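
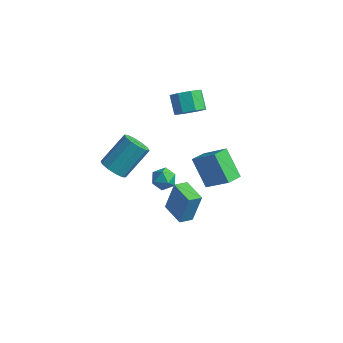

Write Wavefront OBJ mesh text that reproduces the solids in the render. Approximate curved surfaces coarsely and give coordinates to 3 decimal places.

v -2.241 3.678 2.525
v -1.541 3.965 2.913
v -2.199 4.529 3.683
v -2.899 4.242 3.295
v -1.747 4.365 2.443
v -2.406 4.929 3.214
v -2.243 4.363 2.022
v -2.901 4.927 2.792
v -2.737 3.959 1.895
v -3.395 4.524 2.665
v -2.941 3.391 2.137
v -3.599 3.955 2.907
v -2.734 2.991 2.606
v -3.393 3.555 3.377
v -2.239 2.993 3.028
v -2.897 3.557 3.798
v -1.745 3.396 3.155
v -2.403 3.961 3.925
v -1.789 1.481 -0.698
v -1.476 1.199 -0.133
v -2.384 0.521 -0.847
v -2.071 0.239 -0.282
v -2.528 0.768 -0.203
v -2.161 1.362 -0.111
v -1.699 0.358 -0.869
v -1.332 0.952 -0.777
v -1.42 0.505 -0.239
v -1.932 0.759 0.172
v -1.928 0.961 -1.152
v -2.44 1.215 -0.741
v -1.329 2.467 0.116
v -0.02 2.499 1.246
v -1.192 3.347 -0.067
v 0.117 3.38 1.063
v -0.197 2.02 -1.183
v 1.112 2.053 -0.053
v -0.06 2.901 -1.366
v 1.249 2.933 -0.236
v -1.821 0.805 -2.743
v -1.552 1.227 -1.087
v -1.519 1.51 -2.971
v -1.249 1.931 -1.315
v -0.571 0.249 -2.805
v -0.301 0.67 -1.149
v -0.268 0.953 -3.033
v 0.001 1.375 -1.377
v -2.342 -2.747 3.199
v -1.867 -3.218 3.515
v -1.402 -1.904 4.776
v -1.878 -1.433 4.461
v -1.642 -2.987 3.191
v -1.178 -1.672 4.452
v -1.685 -2.664 2.87
v -1.22 -1.349 4.131
v -1.979 -2.373 2.675
v -1.514 -1.058 3.936
v -2.411 -2.225 2.68
v -1.947 -0.91 3.941
v -2.818 -2.276 2.884
v -2.353 -0.962 4.145
v -3.042 -2.508 3.208
v -2.578 -1.193 4.469
v -3 -2.831 3.529
v -2.535 -1.516 4.79
v -2.706 -3.122 3.724
v -2.241 -1.807 4.985
v -2.273 -3.27 3.719
v -1.809 -1.955 4.98
f 2 1 5
f 2 5 3
f 3 5 6
f 3 6 4
f 5 1 7
f 5 7 6
f 6 7 8
f 6 8 4
f 7 1 9
f 7 9 8
f 8 9 10
f 8 10 4
f 9 1 11
f 9 11 10
f 10 11 12
f 10 12 4
f 11 1 13
f 11 13 12
f 12 13 14
f 12 14 4
f 13 1 15
f 13 15 14
f 14 15 16
f 14 16 4
f 15 1 17
f 15 17 16
f 16 17 18
f 16 18 4
f 17 1 2
f 17 2 18
f 18 2 3
f 18 3 4
f 19 30 24
f 19 24 20
f 19 20 26
f 19 26 29
f 19 29 30
f 20 24 28
f 24 30 23
f 30 29 21
f 29 26 25
f 26 20 27
f 22 28 23
f 22 23 21
f 22 21 25
f 22 25 27
f 22 27 28
f 23 28 24
f 21 23 30
f 25 21 29
f 27 25 26
f 28 27 20
f 32 34 31
f 35 32 31
f 31 34 33
f 33 35 31
f 32 38 34
f 36 32 35
f 36 38 32
f 34 38 33
f 37 35 33
f 33 38 37
f 37 36 35
f 38 36 37
f 40 42 39
f 43 40 39
f 39 42 41
f 41 43 39
f 40 46 42
f 44 40 43
f 44 46 40
f 42 46 41
f 45 43 41
f 41 46 45
f 45 44 43
f 46 44 45
f 48 47 51
f 48 51 49
f 49 51 52
f 49 52 50
f 51 47 53
f 51 53 52
f 52 53 54
f 52 54 50
f 53 47 55
f 53 55 54
f 54 55 56
f 54 56 50
f 55 47 57
f 55 57 56
f 56 57 58
f 56 58 50
f 57 47 59
f 57 59 58
f 58 59 60
f 58 60 50
f 59 47 61
f 59 61 60
f 60 61 62
f 60 62 50
f 61 47 63
f 61 63 62
f 62 63 64
f 62 64 50
f 63 47 65
f 63 65 64
f 64 65 66
f 64 66 50
f 65 47 67
f 65 67 66
f 66 67 68
f 66 68 50
f 67 47 48
f 67 48 68
f 68 48 49
f 68 49 50



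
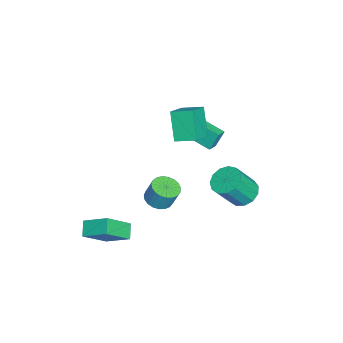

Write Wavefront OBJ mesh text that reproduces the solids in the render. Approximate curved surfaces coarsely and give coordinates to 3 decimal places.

v 0.034 3.972 -1.988
v 0.869 3.668 -2.528
v 1.641 2.704 -0.792
v 0.806 3.008 -0.252
v 1.003 4.19 -2.297
v 1.774 3.226 -0.562
v 0.829 4.643 -1.969
v 1.6 3.679 -0.233
v 0.402 4.882 -1.646
v 1.174 3.919 0.09
v -0.141 4.833 -1.432
v 0.631 3.869 0.304
v -0.629 4.51 -1.394
v 0.143 3.547 0.341
v -0.906 4.017 -1.545
v -0.134 3.053 0.191
v -0.885 3.509 -1.837
v -0.113 2.545 -0.101
v -0.572 3.148 -2.176
v 0.2 2.184 -0.44
v -0.066 3.048 -2.456
v 0.705 2.085 -0.72
v 0.471 3.242 -2.587
v 1.242 2.279 -0.851
v 2.185 -3.742 -4.319
v 2.603 -2.25 -3.464
v 3.061 -3.631 -4.941
v 3.478 -2.138 -4.086
v 3.342 -4.882 -2.894
v 3.759 -3.389 -2.039
v 4.217 -4.77 -3.516
v 4.635 -3.278 -2.661
v -0.814 -1.191 -4.094
v -0.097 -0.69 -4.38
v 0.09 -0.188 -3.032
v -0.626 -0.689 -2.746
v -0.388 -0.447 -4.429
v -0.201 0.054 -3.082
v -0.753 -0.333 -4.421
v -0.566 0.168 -3.074
v -1.129 -0.367 -4.356
v -0.942 0.134 -3.009
v -1.45 -0.544 -4.246
v -1.263 -0.042 -2.898
v -1.661 -0.832 -4.109
v -1.474 -0.331 -2.762
v -1.725 -1.183 -3.97
v -1.538 -0.681 -2.623
v -1.632 -1.534 -3.852
v -1.445 -1.033 -2.505
v -1.397 -1.827 -3.776
v -1.21 -1.326 -2.428
v -1.062 -2.009 -3.755
v -0.875 -1.508 -2.407
v -0.683 -2.05 -3.792
v -0.496 -1.549 -2.445
v -0.327 -1.942 -3.882
v -0.14 -1.441 -2.534
v -0.055 -1.705 -4.008
v 0.132 -1.203 -2.66
v 0.085 -1.378 -4.149
v 0.273 -0.877 -2.801
v 0.071 -1.019 -4.281
v 0.258 -0.518 -2.933
v -4.35 0.232 -0.63
v -4.627 0.724 0.552
v -3.609 1.82 -1.119
v -3.885 2.313 0.064
v -3.595 -0.033 -0.344
v -3.871 0.46 0.839
v -2.853 1.556 -0.832
v -3.13 2.048 0.35
v -1.163 0.373 1.625
v -2.239 -0.031 3.359
v -0.998 1.701 2.036
v -2.075 1.297 3.77
v 0.295 -0.057 2.43
v -0.782 -0.461 4.164
v 0.459 1.271 2.841
v -0.617 0.867 4.575
f 2 1 5
f 2 5 3
f 3 5 6
f 3 6 4
f 5 1 7
f 5 7 6
f 6 7 8
f 6 8 4
f 7 1 9
f 7 9 8
f 8 9 10
f 8 10 4
f 9 1 11
f 9 11 10
f 10 11 12
f 10 12 4
f 11 1 13
f 11 13 12
f 12 13 14
f 12 14 4
f 13 1 15
f 13 15 14
f 14 15 16
f 14 16 4
f 15 1 17
f 15 17 16
f 16 17 18
f 16 18 4
f 17 1 19
f 17 19 18
f 18 19 20
f 18 20 4
f 19 1 21
f 19 21 20
f 20 21 22
f 20 22 4
f 21 1 23
f 21 23 22
f 22 23 24
f 22 24 4
f 23 1 2
f 23 2 24
f 24 2 3
f 24 3 4
f 26 28 25
f 29 26 25
f 25 28 27
f 27 29 25
f 26 32 28
f 30 26 29
f 30 32 26
f 28 32 27
f 31 29 27
f 27 32 31
f 31 30 29
f 32 30 31
f 34 33 37
f 34 37 35
f 35 37 38
f 35 38 36
f 37 33 39
f 37 39 38
f 38 39 40
f 38 40 36
f 39 33 41
f 39 41 40
f 40 41 42
f 40 42 36
f 41 33 43
f 41 43 42
f 42 43 44
f 42 44 36
f 43 33 45
f 43 45 44
f 44 45 46
f 44 46 36
f 45 33 47
f 45 47 46
f 46 47 48
f 46 48 36
f 47 33 49
f 47 49 48
f 48 49 50
f 48 50 36
f 49 33 51
f 49 51 50
f 50 51 52
f 50 52 36
f 51 33 53
f 51 53 52
f 52 53 54
f 52 54 36
f 53 33 55
f 53 55 54
f 54 55 56
f 54 56 36
f 55 33 57
f 55 57 56
f 56 57 58
f 56 58 36
f 57 33 59
f 57 59 58
f 58 59 60
f 58 60 36
f 59 33 61
f 59 61 60
f 60 61 62
f 60 62 36
f 61 33 63
f 61 63 62
f 62 63 64
f 62 64 36
f 63 33 34
f 63 34 64
f 64 34 35
f 64 35 36
f 66 68 65
f 69 66 65
f 65 68 67
f 67 69 65
f 66 72 68
f 70 66 69
f 70 72 66
f 68 72 67
f 71 69 67
f 67 72 71
f 71 70 69
f 72 70 71
f 74 76 73
f 77 74 73
f 73 76 75
f 75 77 73
f 74 80 76
f 78 74 77
f 78 80 74
f 76 80 75
f 79 77 75
f 75 80 79
f 79 78 77
f 80 78 79



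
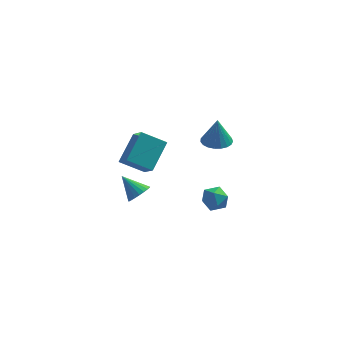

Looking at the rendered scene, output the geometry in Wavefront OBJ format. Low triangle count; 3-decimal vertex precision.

v -0.242 0.055 1.803
v 0.151 -0.796 2.63
v 0.318 1.202 2.717
v 0.712 0.35 3.544
v 0.848 -0.01 1.216
v 1.242 -0.862 2.043
v 1.409 1.136 2.13
v 1.802 0.285 2.957
v 3.753 -1.823 1.558
v 4.358 -2.06 1.513
v 3.382 -2.8 1.707
v 3.987 -3.037 1.662
v 3.817 -2.675 2.177
v 4.046 -2.072 2.085
v 3.694 -2.788 1.135
v 3.923 -2.185 1.043
v 4.322 -2.656 1.251
v 4.398 -2.587 1.895
v 3.342 -2.273 1.325
v 3.418 -2.204 1.969
v 0.579 0.604 -0.816
v 0.806 0.274 -0.368
v -0.199 1.116 -0.044
v 0.949 0.479 -0.359
v 1.028 0.704 -0.43
v 1.029 0.913 -0.567
v 0.953 1.068 -0.747
v 0.812 1.143 -0.939
v 0.631 1.124 -1.109
v 0.441 1.016 -1.229
v 0.275 0.836 -1.277
v 0.162 0.616 -1.246
v 0.12 0.394 -1.14
v 0.158 0.208 -0.978
v 0.269 0.091 -0.788
v 0.434 0.062 -0.602
v 0.624 0.127 -0.454
v 3.857 3.397 0.616
v 4.577 3.381 0.603
v 3.883 3.463 1.964
v 4.521 3.675 0.59
v 4.35 3.92 0.581
v 4.095 4.076 0.578
v 3.798 4.114 0.582
v 3.511 4.028 0.592
v 3.284 3.833 0.606
v 3.156 3.563 0.621
v 3.15 3.264 0.636
v 3.266 2.988 0.647
v 3.483 2.783 0.653
v 3.766 2.684 0.652
v 4.064 2.708 0.645
v 4.327 2.852 0.633
v 4.508 3.09 0.618
f 2 4 1
f 5 2 1
f 1 4 3
f 3 5 1
f 2 8 4
f 6 2 5
f 6 8 2
f 4 8 3
f 7 5 3
f 3 8 7
f 7 6 5
f 8 6 7
f 9 20 14
f 9 14 10
f 9 10 16
f 9 16 19
f 9 19 20
f 10 14 18
f 14 20 13
f 20 19 11
f 19 16 15
f 16 10 17
f 12 18 13
f 12 13 11
f 12 11 15
f 12 15 17
f 12 17 18
f 13 18 14
f 11 13 20
f 15 11 19
f 17 15 16
f 18 17 10
f 22 21 24
f 22 24 23
f 24 21 25
f 24 25 23
f 25 21 26
f 25 26 23
f 26 21 27
f 26 27 23
f 27 21 28
f 27 28 23
f 28 21 29
f 28 29 23
f 29 21 30
f 29 30 23
f 30 21 31
f 30 31 23
f 31 21 32
f 31 32 23
f 32 21 33
f 32 33 23
f 33 21 34
f 33 34 23
f 34 21 35
f 34 35 23
f 35 21 36
f 35 36 23
f 36 21 37
f 36 37 23
f 37 21 22
f 37 22 23
f 39 38 41
f 39 41 40
f 41 38 42
f 41 42 40
f 42 38 43
f 42 43 40
f 43 38 44
f 43 44 40
f 44 38 45
f 44 45 40
f 45 38 46
f 45 46 40
f 46 38 47
f 46 47 40
f 47 38 48
f 47 48 40
f 48 38 49
f 48 49 40
f 49 38 50
f 49 50 40
f 50 38 51
f 50 51 40
f 51 38 52
f 51 52 40
f 52 38 53
f 52 53 40
f 53 38 54
f 53 54 40
f 54 38 39
f 54 39 40



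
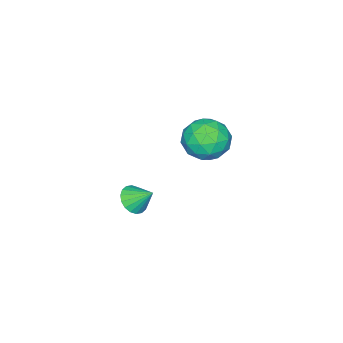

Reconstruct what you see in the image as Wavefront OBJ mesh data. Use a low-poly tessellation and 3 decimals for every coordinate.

v -2.836 3.031 3.15
v -1.993 3.385 2.46
v -2.607 1.295 2.54
v -1.764 1.649 1.85
v -1.611 1.648 2.985
v -1.753 2.721 3.363
v -2.847 1.959 1.637
v -2.989 3.032 2.015
v -2 2.723 1.525
v -1.236 2.531 2.358
v -3.364 2.149 2.642
v -2.6 1.957 3.475
v -2.435 3.36 2.859
v -2.165 1.32 2.141
v -2.075 1.319 2.809
v -1.58 1.527 2.403
v -2.294 2.97 3.389
v -1.799 3.179 2.983
v -1.574 2.158 3.292
v -2.801 1.501 2.017
v -2.306 1.71 1.611
v -3.02 3.153 2.597
v -2.525 3.361 2.191
v -3.026 2.522 1.708
v -1.943 3.179 1.903
v -1.808 2.159 1.544
v -2.445 2.341 1.42
v -2.528 2.971 1.641
v -1.495 3.067 2.393
v -1.359 2.046 2.034
v -1.27 2.046 2.702
v -1.354 2.676 2.923
v -1.498 2.677 1.843
v -3.241 2.634 2.966
v -3.105 1.613 2.607
v -3.246 2.004 2.077
v -3.33 2.634 2.298
v -2.792 2.521 3.456
v -2.657 1.501 3.097
v -2.072 1.709 3.359
v -2.155 2.339 3.58
v -3.102 2.003 3.157
v -1.946 -1.222 -3.04
v -1.226 -1.379 -2.755
v -2.074 -0.278 -2.2
v -1.161 -1.144 -3.008
v -1.25 -0.924 -3.268
v -1.478 -0.764 -3.482
v -1.798 -0.694 -3.61
v -2.147 -0.729 -3.624
v -2.457 -0.861 -3.523
v -2.666 -1.064 -3.326
v -2.732 -1.299 -3.073
v -2.642 -1.519 -2.813
v -2.414 -1.679 -2.599
v -2.094 -1.749 -2.471
v -1.745 -1.715 -2.457
v -1.435 -1.582 -2.558
f 1 38 17
f 38 12 41
f 17 41 6
f 38 41 17
f 1 17 13
f 17 6 18
f 13 18 2
f 17 18 13
f 1 13 22
f 13 2 23
f 22 23 8
f 13 23 22
f 1 22 34
f 22 8 37
f 34 37 11
f 22 37 34
f 1 34 38
f 34 11 42
f 38 42 12
f 34 42 38
f 2 18 29
f 18 6 32
f 29 32 10
f 18 32 29
f 6 41 19
f 41 12 40
f 19 40 5
f 41 40 19
f 12 42 39
f 42 11 35
f 39 35 3
f 42 35 39
f 11 37 36
f 37 8 24
f 36 24 7
f 37 24 36
f 8 23 28
f 23 2 25
f 28 25 9
f 23 25 28
f 4 30 16
f 30 10 31
f 16 31 5
f 30 31 16
f 4 16 14
f 16 5 15
f 14 15 3
f 16 15 14
f 4 14 21
f 14 3 20
f 21 20 7
f 14 20 21
f 4 21 26
f 21 7 27
f 26 27 9
f 21 27 26
f 4 26 30
f 26 9 33
f 30 33 10
f 26 33 30
f 5 31 19
f 31 10 32
f 19 32 6
f 31 32 19
f 3 15 39
f 15 5 40
f 39 40 12
f 15 40 39
f 7 20 36
f 20 3 35
f 36 35 11
f 20 35 36
f 9 27 28
f 27 7 24
f 28 24 8
f 27 24 28
f 10 33 29
f 33 9 25
f 29 25 2
f 33 25 29
f 44 43 46
f 44 46 45
f 46 43 47
f 46 47 45
f 47 43 48
f 47 48 45
f 48 43 49
f 48 49 45
f 49 43 50
f 49 50 45
f 50 43 51
f 50 51 45
f 51 43 52
f 51 52 45
f 52 43 53
f 52 53 45
f 53 43 54
f 53 54 45
f 54 43 55
f 54 55 45
f 55 43 56
f 55 56 45
f 56 43 57
f 56 57 45
f 57 43 58
f 57 58 45
f 58 43 44
f 58 44 45



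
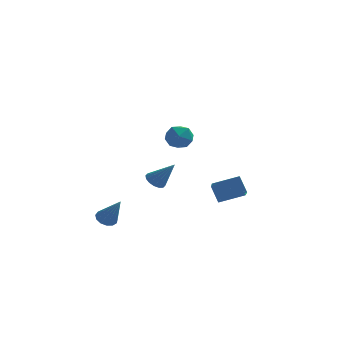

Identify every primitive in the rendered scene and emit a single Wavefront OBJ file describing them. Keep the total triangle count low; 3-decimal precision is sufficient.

v -2.599 3.837 -2.434
v -2.109 3.926 -2.804
v -1.581 3.503 -1.166
v -2.172 4.215 -2.677
v -2.349 4.402 -2.486
v -2.593 4.437 -2.281
v -2.839 4.312 -2.117
v -3.02 4.059 -2.038
v -3.089 3.747 -2.065
v -3.026 3.459 -2.191
v -2.848 3.272 -2.383
v -2.604 3.236 -2.588
v -2.359 3.361 -2.752
v -2.177 3.614 -2.831
v -1.586 -0.3 2.264
v -0.977 0.037 1.849
v -0.863 -1.377 2.451
v -0.254 -1.04 2.036
v -0.46 -0.748 2.763
v -0.907 -0.082 2.647
v -0.933 -1.258 1.653
v -1.38 -0.592 1.537
v -0.574 -0.555 1.472
v -0.281 -0.24 2.158
v -1.559 -1.1 2.142
v -1.266 -0.785 2.828
v 0.94 0.271 -2.286
v 0.541 0.67 -1.364
v 0.737 2.23 -3.221
v 0.338 2.628 -2.3
v 2.262 0.612 -1.86
v 1.863 1.01 -0.939
v 2.059 2.57 -2.796
v 1.66 2.969 -1.874
v -4.114 -3.005 -2.428
v -3.781 -2.545 -2.384
v -3.346 -3.695 -1.052
v -4.042 -2.485 -2.207
v -4.326 -2.589 -2.101
v -4.543 -2.826 -2.098
v -4.624 -3.12 -2.2
v -4.543 -3.377 -2.374
v -4.326 -3.516 -2.565
v -4.042 -3.494 -2.713
v -3.781 -3.316 -2.77
v -3.625 -3.039 -2.718
v -3.625 -2.752 -2.574
f 2 1 4
f 2 4 3
f 4 1 5
f 4 5 3
f 5 1 6
f 5 6 3
f 6 1 7
f 6 7 3
f 7 1 8
f 7 8 3
f 8 1 9
f 8 9 3
f 9 1 10
f 9 10 3
f 10 1 11
f 10 11 3
f 11 1 12
f 11 12 3
f 12 1 13
f 12 13 3
f 13 1 14
f 13 14 3
f 14 1 2
f 14 2 3
f 15 26 20
f 15 20 16
f 15 16 22
f 15 22 25
f 15 25 26
f 16 20 24
f 20 26 19
f 26 25 17
f 25 22 21
f 22 16 23
f 18 24 19
f 18 19 17
f 18 17 21
f 18 21 23
f 18 23 24
f 19 24 20
f 17 19 26
f 21 17 25
f 23 21 22
f 24 23 16
f 28 30 27
f 31 28 27
f 27 30 29
f 29 31 27
f 28 34 30
f 32 28 31
f 32 34 28
f 30 34 29
f 33 31 29
f 29 34 33
f 33 32 31
f 34 32 33
f 36 35 38
f 36 38 37
f 38 35 39
f 38 39 37
f 39 35 40
f 39 40 37
f 40 35 41
f 40 41 37
f 41 35 42
f 41 42 37
f 42 35 43
f 42 43 37
f 43 35 44
f 43 44 37
f 44 35 45
f 44 45 37
f 45 35 46
f 45 46 37
f 46 35 47
f 46 47 37
f 47 35 36
f 47 36 37



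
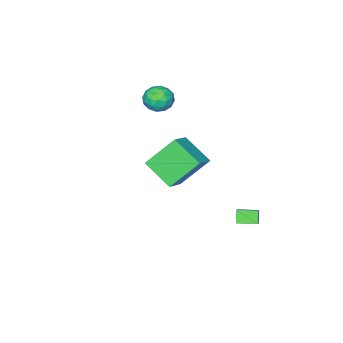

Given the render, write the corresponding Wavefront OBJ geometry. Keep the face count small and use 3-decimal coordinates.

v 1.234 2.006 1.17
v 1.37 0.376 2.117
v -0.028 2.801 2.719
v 0.108 1.172 3.666
v 2.452 2.528 1.894
v 2.588 0.899 2.841
v 1.19 3.324 3.443
v 1.326 1.694 4.39
v -3.648 2.762 -4.198
v -4.014 2.416 -3.538
v -2.932 3.38 -3.476
v -3.297 3.033 -2.816
v -2.903 1.927 -4.224
v -3.268 1.58 -3.564
v -2.186 2.544 -3.502
v -2.552 2.198 -2.842
v -2.535 -2.733 2.634
v -2.094 -2.552 3.389
v -2.326 -4.148 2.851
v -1.885 -3.967 3.606
v -2.765 -3.822 3.557
v -2.895 -2.948 3.423
v -1.525 -3.752 2.817
v -1.655 -2.878 2.683
v -1.47 -3.182 3.503
v -2.236 -3.225 3.96
v -2.184 -3.475 2.28
v -2.95 -3.518 2.737
v -2.333 -2.519 2.992
v -2.087 -4.181 3.248
v -2.604 -4.096 3.219
v -2.345 -3.99 3.663
v -2.804 -2.751 3.012
v -2.545 -2.645 3.457
v -2.939 -3.391 3.555
v -1.875 -4.055 2.783
v -1.616 -3.949 3.228
v -2.075 -2.71 2.577
v -1.816 -2.604 3.021
v -1.481 -3.309 2.685
v -1.707 -2.782 3.503
v -1.584 -3.613 3.631
v -1.372 -3.487 3.167
v -1.449 -2.974 3.088
v -2.157 -2.808 3.772
v -2.034 -3.639 3.9
v -2.552 -3.554 3.871
v -2.628 -3.04 3.792
v -1.791 -3.178 3.839
v -2.386 -3.061 2.34
v -2.263 -3.892 2.468
v -1.792 -3.66 2.448
v -1.868 -3.146 2.369
v -2.836 -3.087 2.609
v -2.713 -3.918 2.737
v -2.971 -3.726 3.152
v -3.048 -3.213 3.073
v -2.629 -3.522 2.401
f 2 4 1
f 5 2 1
f 1 4 3
f 3 5 1
f 2 8 4
f 6 2 5
f 6 8 2
f 4 8 3
f 7 5 3
f 3 8 7
f 7 6 5
f 8 6 7
f 10 12 9
f 13 10 9
f 9 12 11
f 11 13 9
f 10 16 12
f 14 10 13
f 14 16 10
f 12 16 11
f 15 13 11
f 11 16 15
f 15 14 13
f 16 14 15
f 17 54 33
f 54 28 57
f 33 57 22
f 54 57 33
f 17 33 29
f 33 22 34
f 29 34 18
f 33 34 29
f 17 29 38
f 29 18 39
f 38 39 24
f 29 39 38
f 17 38 50
f 38 24 53
f 50 53 27
f 38 53 50
f 17 50 54
f 50 27 58
f 54 58 28
f 50 58 54
f 18 34 45
f 34 22 48
f 45 48 26
f 34 48 45
f 22 57 35
f 57 28 56
f 35 56 21
f 57 56 35
f 28 58 55
f 58 27 51
f 55 51 19
f 58 51 55
f 27 53 52
f 53 24 40
f 52 40 23
f 53 40 52
f 24 39 44
f 39 18 41
f 44 41 25
f 39 41 44
f 20 46 32
f 46 26 47
f 32 47 21
f 46 47 32
f 20 32 30
f 32 21 31
f 30 31 19
f 32 31 30
f 20 30 37
f 30 19 36
f 37 36 23
f 30 36 37
f 20 37 42
f 37 23 43
f 42 43 25
f 37 43 42
f 20 42 46
f 42 25 49
f 46 49 26
f 42 49 46
f 21 47 35
f 47 26 48
f 35 48 22
f 47 48 35
f 19 31 55
f 31 21 56
f 55 56 28
f 31 56 55
f 23 36 52
f 36 19 51
f 52 51 27
f 36 51 52
f 25 43 44
f 43 23 40
f 44 40 24
f 43 40 44
f 26 49 45
f 49 25 41
f 45 41 18
f 49 41 45



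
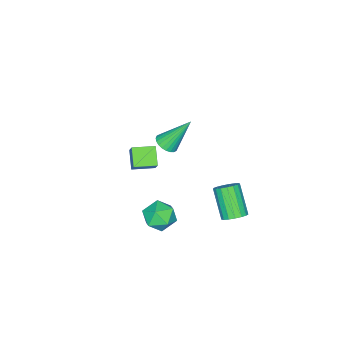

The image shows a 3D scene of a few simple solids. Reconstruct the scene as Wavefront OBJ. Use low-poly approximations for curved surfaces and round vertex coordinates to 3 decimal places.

v -1.755 4.398 -2.191
v -1.221 3.95 -2.253
v -1.912 2.933 -0.83
v -2.445 3.382 -0.769
v -1.109 4.178 -2.035
v -1.799 3.162 -0.612
v -1.145 4.457 -1.853
v -1.835 3.441 -0.43
v -1.32 4.723 -1.749
v -2.011 3.706 -0.326
v -1.595 4.914 -1.746
v -2.286 3.897 -0.323
v -1.907 4.987 -1.845
v -2.598 3.97 -0.422
v -2.184 4.925 -2.023
v -2.874 3.909 -0.6
v -2.362 4.743 -2.24
v -3.053 3.726 -0.817
v -2.401 4.481 -2.446
v -3.092 3.465 -1.023
v -2.293 4.201 -2.593
v -2.983 3.184 -1.171
v -2.06 3.966 -2.649
v -2.751 2.949 -1.226
v -1.758 3.83 -2.599
v -2.449 2.813 -1.177
v -1.455 3.824 -2.457
v -2.146 2.807 -1.034
v 0.196 1.256 -3.737
v 0.768 0.832 -3.036
v -1.128 0.848 -2.904
v -0.556 0.424 -2.203
v -0.556 1.416 -2.315
v 0.262 1.669 -2.829
v -0.622 0.011 -3.111
v 0.196 0.264 -3.625
v 0.262 0.063 -2.649
v 0.303 0.931 -2.157
v -0.663 0.749 -3.783
v -0.622 1.617 -3.291
v -1.633 0.231 1.646
v -1.157 -0.064 2.014
v -2.387 1.189 3.394
v -1.037 0.158 1.944
v -1.009 0.391 1.828
v -1.075 0.599 1.686
v -1.226 0.752 1.537
v -1.439 0.825 1.405
v -1.682 0.808 1.309
v -1.918 0.703 1.265
v -2.11 0.527 1.279
v -2.229 0.305 1.349
v -2.258 0.072 1.464
v -2.192 -0.137 1.607
v -2.041 -0.289 1.756
v -1.827 -0.363 1.888
v -1.585 -0.346 1.984
v -1.349 -0.241 2.028
v -4.343 -2.662 -2.633
v -3.921 -2.176 -1.791
v -3.622 -1.999 -3.378
v -3.2 -1.513 -2.536
v -3.44 -3.567 -2.564
v -3.018 -3.081 -1.722
v -2.719 -2.904 -3.309
v -2.297 -2.418 -2.467
f 2 1 5
f 2 5 3
f 3 5 6
f 3 6 4
f 5 1 7
f 5 7 6
f 6 7 8
f 6 8 4
f 7 1 9
f 7 9 8
f 8 9 10
f 8 10 4
f 9 1 11
f 9 11 10
f 10 11 12
f 10 12 4
f 11 1 13
f 11 13 12
f 12 13 14
f 12 14 4
f 13 1 15
f 13 15 14
f 14 15 16
f 14 16 4
f 15 1 17
f 15 17 16
f 16 17 18
f 16 18 4
f 17 1 19
f 17 19 18
f 18 19 20
f 18 20 4
f 19 1 21
f 19 21 20
f 20 21 22
f 20 22 4
f 21 1 23
f 21 23 22
f 22 23 24
f 22 24 4
f 23 1 25
f 23 25 24
f 24 25 26
f 24 26 4
f 25 1 27
f 25 27 26
f 26 27 28
f 26 28 4
f 27 1 2
f 27 2 28
f 28 2 3
f 28 3 4
f 29 40 34
f 29 34 30
f 29 30 36
f 29 36 39
f 29 39 40
f 30 34 38
f 34 40 33
f 40 39 31
f 39 36 35
f 36 30 37
f 32 38 33
f 32 33 31
f 32 31 35
f 32 35 37
f 32 37 38
f 33 38 34
f 31 33 40
f 35 31 39
f 37 35 36
f 38 37 30
f 42 41 44
f 42 44 43
f 44 41 45
f 44 45 43
f 45 41 46
f 45 46 43
f 46 41 47
f 46 47 43
f 47 41 48
f 47 48 43
f 48 41 49
f 48 49 43
f 49 41 50
f 49 50 43
f 50 41 51
f 50 51 43
f 51 41 52
f 51 52 43
f 52 41 53
f 52 53 43
f 53 41 54
f 53 54 43
f 54 41 55
f 54 55 43
f 55 41 56
f 55 56 43
f 56 41 57
f 56 57 43
f 57 41 58
f 57 58 43
f 58 41 42
f 58 42 43
f 60 62 59
f 63 60 59
f 59 62 61
f 61 63 59
f 60 66 62
f 64 60 63
f 64 66 60
f 62 66 61
f 65 63 61
f 61 66 65
f 65 64 63
f 66 64 65



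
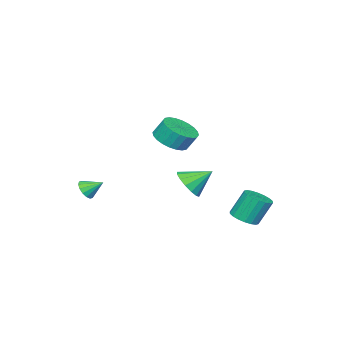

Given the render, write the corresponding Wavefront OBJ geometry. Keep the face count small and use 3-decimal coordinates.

v -2.446 3.74 -2.684
v -1.787 4.225 -2.627
v -2.295 4.744 -1.179
v -2.954 4.26 -1.236
v -2.032 4.44 -2.79
v -2.54 4.96 -1.342
v -2.359 4.517 -2.932
v -2.867 5.036 -1.484
v -2.704 4.44 -3.025
v -3.212 4.959 -1.577
v -2.997 4.224 -3.051
v -3.505 4.744 -1.603
v -3.181 3.913 -3.004
v -3.689 4.432 -1.556
v -3.22 3.567 -2.893
v -3.728 4.086 -1.445
v -3.105 3.256 -2.741
v -3.613 3.775 -1.293
v -2.86 3.04 -2.578
v -3.368 3.56 -1.13
v -2.533 2.964 -2.436
v -3.041 3.483 -0.988
v -2.188 3.041 -2.343
v -2.696 3.56 -0.895
v -1.895 3.256 -2.317
v -2.403 3.776 -0.869
v -1.711 3.568 -2.364
v -2.219 4.087 -0.916
v -1.672 3.914 -2.475
v -2.18 4.433 -1.027
v 0.777 2.615 0.422
v 1.432 3.291 0.295
v 0.003 3.525 1.278
v 1.108 3.357 -0.069
v 0.696 3.225 -0.301
v 0.305 2.929 -0.34
v 0.04 2.549 -0.174
v -0.027 2.186 0.151
v 0.122 1.939 0.549
v 0.446 1.872 0.913
v 0.858 2.004 1.145
v 1.249 2.3 1.184
v 1.514 2.68 1.019
v 1.581 3.043 0.693
v 0.756 1.518 3.181
v 1.574 1.099 3.601
v 1.381 1.603 4.479
v 0.564 2.022 4.059
v 1.727 1.427 3.447
v 1.534 1.931 4.324
v 1.732 1.77 3.251
v 1.539 2.273 4.129
v 1.589 2.074 3.045
v 1.396 2.577 3.923
v 1.319 2.293 2.86
v 1.126 2.797 3.738
v 0.963 2.395 2.724
v 0.771 2.898 3.601
v 0.576 2.363 2.657
v 0.384 2.866 3.535
v 0.217 2.202 2.67
v 0.024 2.706 3.548
v -0.061 1.937 2.761
v -0.254 2.441 3.639
v -0.214 1.609 2.916
v -0.407 2.113 3.793
v -0.219 1.267 3.111
v -0.412 1.77 3.989
v -0.076 0.963 3.317
v -0.269 1.466 4.195
v 0.194 0.743 3.502
v 0.001 1.247 4.38
v 0.549 0.642 3.639
v 0.357 1.145 4.516
v 0.936 0.674 3.705
v 0.744 1.177 4.583
v 1.296 0.834 3.692
v 1.103 1.338 4.57
v 1.914 -2.96 -0.933
v 2.487 -2.887 -0.657
v 1.526 -2.14 -0.347
v 2.495 -2.691 -0.924
v 2.348 -2.568 -1.194
v 2.084 -2.549 -1.394
v 1.775 -2.641 -1.471
v 1.503 -2.818 -1.403
v 1.342 -3.033 -1.21
v 1.333 -3.228 -0.943
v 1.481 -3.352 -0.673
v 1.744 -3.37 -0.473
v 2.053 -3.279 -0.396
v 2.325 -3.102 -0.464
f 2 1 5
f 2 5 3
f 3 5 6
f 3 6 4
f 5 1 7
f 5 7 6
f 6 7 8
f 6 8 4
f 7 1 9
f 7 9 8
f 8 9 10
f 8 10 4
f 9 1 11
f 9 11 10
f 10 11 12
f 10 12 4
f 11 1 13
f 11 13 12
f 12 13 14
f 12 14 4
f 13 1 15
f 13 15 14
f 14 15 16
f 14 16 4
f 15 1 17
f 15 17 16
f 16 17 18
f 16 18 4
f 17 1 19
f 17 19 18
f 18 19 20
f 18 20 4
f 19 1 21
f 19 21 20
f 20 21 22
f 20 22 4
f 21 1 23
f 21 23 22
f 22 23 24
f 22 24 4
f 23 1 25
f 23 25 24
f 24 25 26
f 24 26 4
f 25 1 27
f 25 27 26
f 26 27 28
f 26 28 4
f 27 1 29
f 27 29 28
f 28 29 30
f 28 30 4
f 29 1 2
f 29 2 30
f 30 2 3
f 30 3 4
f 32 31 34
f 32 34 33
f 34 31 35
f 34 35 33
f 35 31 36
f 35 36 33
f 36 31 37
f 36 37 33
f 37 31 38
f 37 38 33
f 38 31 39
f 38 39 33
f 39 31 40
f 39 40 33
f 40 31 41
f 40 41 33
f 41 31 42
f 41 42 33
f 42 31 43
f 42 43 33
f 43 31 44
f 43 44 33
f 44 31 32
f 44 32 33
f 46 45 49
f 46 49 47
f 47 49 50
f 47 50 48
f 49 45 51
f 49 51 50
f 50 51 52
f 50 52 48
f 51 45 53
f 51 53 52
f 52 53 54
f 52 54 48
f 53 45 55
f 53 55 54
f 54 55 56
f 54 56 48
f 55 45 57
f 55 57 56
f 56 57 58
f 56 58 48
f 57 45 59
f 57 59 58
f 58 59 60
f 58 60 48
f 59 45 61
f 59 61 60
f 60 61 62
f 60 62 48
f 61 45 63
f 61 63 62
f 62 63 64
f 62 64 48
f 63 45 65
f 63 65 64
f 64 65 66
f 64 66 48
f 65 45 67
f 65 67 66
f 66 67 68
f 66 68 48
f 67 45 69
f 67 69 68
f 68 69 70
f 68 70 48
f 69 45 71
f 69 71 70
f 70 71 72
f 70 72 48
f 71 45 73
f 71 73 72
f 72 73 74
f 72 74 48
f 73 45 75
f 73 75 74
f 74 75 76
f 74 76 48
f 75 45 77
f 75 77 76
f 76 77 78
f 76 78 48
f 77 45 46
f 77 46 78
f 78 46 47
f 78 47 48
f 80 79 82
f 80 82 81
f 82 79 83
f 82 83 81
f 83 79 84
f 83 84 81
f 84 79 85
f 84 85 81
f 85 79 86
f 85 86 81
f 86 79 87
f 86 87 81
f 87 79 88
f 87 88 81
f 88 79 89
f 88 89 81
f 89 79 90
f 89 90 81
f 90 79 91
f 90 91 81
f 91 79 92
f 91 92 81
f 92 79 80
f 92 80 81



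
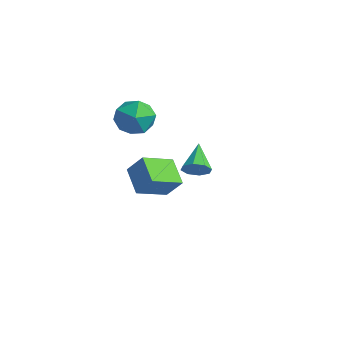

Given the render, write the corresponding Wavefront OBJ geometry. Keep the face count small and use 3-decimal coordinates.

v -1.061 -0.389 2.773
v -0.539 -0.005 3.519
v -0.281 -1.775 2.941
v 0.241 -1.391 3.687
v -0.725 -1.568 3.799
v -1.207 -0.711 3.695
v 0.387 -1.069 2.765
v -0.095 -0.212 2.661
v 0.356 -0.425 3.514
v -0.331 -0.734 4.154
v -0.489 -1.046 2.306
v -1.176 -1.355 2.946
v -0.498 0.844 -2.156
v -0.719 -0.602 -1.532
v -1.639 1.306 -1.489
v -1.86 -0.14 -0.865
v 0.16 1.14 -1.235
v -0.061 -0.306 -0.611
v -0.981 1.602 -0.568
v -1.202 0.156 0.056
v 4.29 -1.808 2.866
v 4.753 -1.436 2.952
v 3.47 -0.952 3.574
v 4.52 -1.341 2.568
v 4.152 -1.519 2.358
v 3.865 -1.867 2.446
v 3.827 -2.18 2.78
v 4.06 -2.275 3.164
v 4.427 -2.096 3.374
v 4.714 -1.749 3.286
f 1 12 6
f 1 6 2
f 1 2 8
f 1 8 11
f 1 11 12
f 2 6 10
f 6 12 5
f 12 11 3
f 11 8 7
f 8 2 9
f 4 10 5
f 4 5 3
f 4 3 7
f 4 7 9
f 4 9 10
f 5 10 6
f 3 5 12
f 7 3 11
f 9 7 8
f 10 9 2
f 14 16 13
f 17 14 13
f 13 16 15
f 15 17 13
f 14 20 16
f 18 14 17
f 18 20 14
f 16 20 15
f 19 17 15
f 15 20 19
f 19 18 17
f 20 18 19
f 22 21 24
f 22 24 23
f 24 21 25
f 24 25 23
f 25 21 26
f 25 26 23
f 26 21 27
f 26 27 23
f 27 21 28
f 27 28 23
f 28 21 29
f 28 29 23
f 29 21 30
f 29 30 23
f 30 21 22
f 30 22 23



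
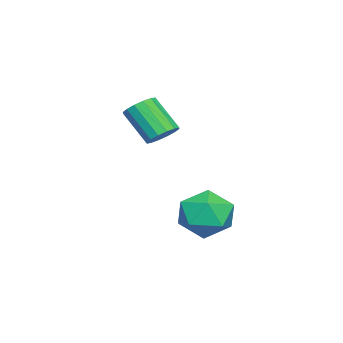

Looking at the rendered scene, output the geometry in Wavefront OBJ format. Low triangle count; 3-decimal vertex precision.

v -3.551 -2.362 2.535
v -3.112 -2.778 2.326
v -3.45 -3.714 3.475
v -3.889 -3.298 3.685
v -2.949 -2.58 2.535
v -3.287 -3.516 3.684
v -2.947 -2.323 2.744
v -3.285 -3.259 3.894
v -3.107 -2.077 2.898
v -3.445 -3.013 4.047
v -3.386 -1.907 2.954
v -3.724 -2.843 4.103
v -3.709 -1.859 2.898
v -4.047 -2.795 4.048
v -3.99 -1.946 2.745
v -4.328 -2.882 3.894
v -4.153 -2.144 2.536
v -4.491 -3.08 3.685
v -4.155 -2.401 2.326
v -4.493 -3.337 3.476
v -3.995 -2.647 2.173
v -4.333 -3.583 3.322
v -3.716 -2.817 2.117
v -4.054 -3.753 3.266
v -3.393 -2.865 2.172
v -3.731 -3.801 3.322
v -3.397 -0.274 -0.268
v -2.77 0.21 -0.975
v -2.09 -1.29 0.195
v -1.463 -0.806 -0.512
v -1.794 -0.283 0.351
v -2.601 0.345 0.065
v -2.259 -1.425 -0.845
v -3.066 -0.797 -1.131
v -2.066 -0.501 -1.331
v -1.779 0.205 -0.592
v -3.081 -1.285 -0.188
v -2.794 -0.579 0.551
f 2 1 5
f 2 5 3
f 3 5 6
f 3 6 4
f 5 1 7
f 5 7 6
f 6 7 8
f 6 8 4
f 7 1 9
f 7 9 8
f 8 9 10
f 8 10 4
f 9 1 11
f 9 11 10
f 10 11 12
f 10 12 4
f 11 1 13
f 11 13 12
f 12 13 14
f 12 14 4
f 13 1 15
f 13 15 14
f 14 15 16
f 14 16 4
f 15 1 17
f 15 17 16
f 16 17 18
f 16 18 4
f 17 1 19
f 17 19 18
f 18 19 20
f 18 20 4
f 19 1 21
f 19 21 20
f 20 21 22
f 20 22 4
f 21 1 23
f 21 23 22
f 22 23 24
f 22 24 4
f 23 1 25
f 23 25 24
f 24 25 26
f 24 26 4
f 25 1 2
f 25 2 26
f 26 2 3
f 26 3 4
f 27 38 32
f 27 32 28
f 27 28 34
f 27 34 37
f 27 37 38
f 28 32 36
f 32 38 31
f 38 37 29
f 37 34 33
f 34 28 35
f 30 36 31
f 30 31 29
f 30 29 33
f 30 33 35
f 30 35 36
f 31 36 32
f 29 31 38
f 33 29 37
f 35 33 34
f 36 35 28



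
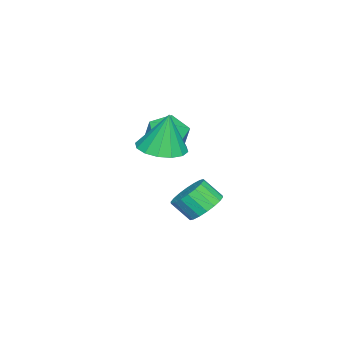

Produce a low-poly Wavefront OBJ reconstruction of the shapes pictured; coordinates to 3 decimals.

v 3.224 -3.11 0.692
v 3.928 -3.833 0.834
v 3.156 -2.83 2.448
v 4.202 -3.386 0.774
v 4.214 -2.865 0.691
v 3.961 -2.409 0.609
v 3.51 -2.141 0.549
v 2.982 -2.132 0.527
v 2.52 -2.386 0.549
v 2.246 -2.833 0.61
v 2.234 -3.354 0.692
v 2.487 -3.81 0.774
v 2.938 -4.078 0.834
v 3.466 -4.087 0.856
v 1.246 -2.051 -3.372
v 2.124 -1.984 -3.38
v 2.191 -2.762 -2.577
v 1.314 -2.829 -2.568
v 2.019 -1.718 -3.113
v 2.086 -2.495 -2.31
v 1.761 -1.517 -2.898
v 1.828 -2.295 -2.094
v 1.401 -1.422 -2.776
v 1.468 -2.2 -1.973
v 1.01 -1.452 -2.772
v 1.078 -2.23 -1.969
v 0.667 -1.6 -2.887
v 0.734 -2.378 -2.083
v 0.438 -1.838 -3.098
v 0.505 -2.616 -2.294
v 0.369 -2.118 -3.363
v 0.436 -2.896 -2.56
v 0.474 -2.385 -3.63
v 0.541 -3.162 -2.827
v 0.732 -2.585 -3.846
v 0.799 -3.363 -3.042
v 1.092 -2.68 -3.967
v 1.159 -3.458 -3.164
v 1.482 -2.65 -3.971
v 1.55 -3.428 -3.168
v 1.826 -2.502 -3.857
v 1.893 -3.28 -3.053
v 2.055 -2.264 -3.646
v 2.122 -3.042 -2.842
v 1.361 -2.946 -0.034
v 2.196 -2.807 0.477
v 1.084 -4.293 0.783
v 1.919 -4.154 1.294
v 1.149 -3.55 1.432
v 1.32 -2.717 0.927
v 1.96 -4.383 0.333
v 2.131 -3.55 -0.172
v 2.566 -3.696 0.704
v 2.065 -3.181 1.383
v 1.215 -3.919 -0.123
v 0.714 -3.404 0.556
f 2 1 4
f 2 4 3
f 4 1 5
f 4 5 3
f 5 1 6
f 5 6 3
f 6 1 7
f 6 7 3
f 7 1 8
f 7 8 3
f 8 1 9
f 8 9 3
f 9 1 10
f 9 10 3
f 10 1 11
f 10 11 3
f 11 1 12
f 11 12 3
f 12 1 13
f 12 13 3
f 13 1 14
f 13 14 3
f 14 1 2
f 14 2 3
f 16 15 19
f 16 19 17
f 17 19 20
f 17 20 18
f 19 15 21
f 19 21 20
f 20 21 22
f 20 22 18
f 21 15 23
f 21 23 22
f 22 23 24
f 22 24 18
f 23 15 25
f 23 25 24
f 24 25 26
f 24 26 18
f 25 15 27
f 25 27 26
f 26 27 28
f 26 28 18
f 27 15 29
f 27 29 28
f 28 29 30
f 28 30 18
f 29 15 31
f 29 31 30
f 30 31 32
f 30 32 18
f 31 15 33
f 31 33 32
f 32 33 34
f 32 34 18
f 33 15 35
f 33 35 34
f 34 35 36
f 34 36 18
f 35 15 37
f 35 37 36
f 36 37 38
f 36 38 18
f 37 15 39
f 37 39 38
f 38 39 40
f 38 40 18
f 39 15 41
f 39 41 40
f 40 41 42
f 40 42 18
f 41 15 43
f 41 43 42
f 42 43 44
f 42 44 18
f 43 15 16
f 43 16 44
f 44 16 17
f 44 17 18
f 45 56 50
f 45 50 46
f 45 46 52
f 45 52 55
f 45 55 56
f 46 50 54
f 50 56 49
f 56 55 47
f 55 52 51
f 52 46 53
f 48 54 49
f 48 49 47
f 48 47 51
f 48 51 53
f 48 53 54
f 49 54 50
f 47 49 56
f 51 47 55
f 53 51 52
f 54 53 46



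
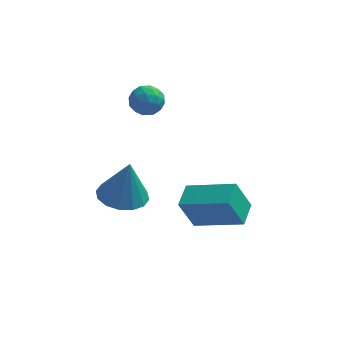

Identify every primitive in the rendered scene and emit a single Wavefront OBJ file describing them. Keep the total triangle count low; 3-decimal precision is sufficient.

v -0 1.213 -3.542
v -0.599 0.995 -2.096
v 0.2 2.317 -3.292
v -0.399 2.099 -1.846
v 1.999 0.681 -2.794
v 1.4 0.463 -1.348
v 2.199 1.785 -2.544
v 1.6 1.567 -1.098
v -2.662 0.182 -0.998
v -1.636 0.182 -1.164
v -2.358 0.218 0.878
v -1.775 0.702 -1.152
v -2.152 1.082 -1.098
v -2.665 1.222 -1.017
v -3.178 1.082 -0.931
v -3.553 0.702 -0.863
v -3.689 0.182 -0.831
v -3.55 -0.338 -0.843
v -3.173 -0.719 -0.897
v -2.659 -0.858 -0.978
v -2.146 -0.719 -1.064
v -1.772 -0.338 -1.132
v -2.616 3.776 2.092
v -2.086 3.945 2.621
v -2.074 2.675 1.899
v -1.544 2.844 2.428
v -2.271 2.717 2.64
v -2.605 3.397 2.759
v -1.555 3.223 1.761
v -1.889 3.903 1.88
v -1.43 3.602 2.416
v -1.872 3.29 2.96
v -2.288 3.33 1.56
v -2.73 3.018 2.104
v -2.398 3.957 2.373
v -1.762 2.663 2.147
v -2.189 2.588 2.271
v -1.877 2.687 2.582
v -2.704 3.635 2.455
v -2.392 3.734 2.766
v -2.501 3.012 2.777
v -1.768 2.886 1.754
v -1.456 2.985 2.065
v -2.283 3.933 1.938
v -1.971 4.032 2.249
v -1.659 3.608 1.743
v -1.701 3.855 2.564
v -1.383 3.208 2.45
v -1.389 3.431 2.058
v -1.586 3.831 2.128
v -1.961 3.671 2.883
v -1.643 3.024 2.77
v -2.07 2.949 2.895
v -2.267 3.349 2.965
v -1.576 3.47 2.763
v -2.517 3.596 1.75
v -2.199 2.949 1.637
v -1.893 3.271 1.555
v -2.09 3.671 1.625
v -2.777 3.412 2.07
v -2.459 2.765 1.956
v -2.574 2.789 2.392
v -2.771 3.189 2.462
v -2.584 3.15 1.757
f 2 4 1
f 5 2 1
f 1 4 3
f 3 5 1
f 2 8 4
f 6 2 5
f 6 8 2
f 4 8 3
f 7 5 3
f 3 8 7
f 7 6 5
f 8 6 7
f 10 9 12
f 10 12 11
f 12 9 13
f 12 13 11
f 13 9 14
f 13 14 11
f 14 9 15
f 14 15 11
f 15 9 16
f 15 16 11
f 16 9 17
f 16 17 11
f 17 9 18
f 17 18 11
f 18 9 19
f 18 19 11
f 19 9 20
f 19 20 11
f 20 9 21
f 20 21 11
f 21 9 22
f 21 22 11
f 22 9 10
f 22 10 11
f 23 60 39
f 60 34 63
f 39 63 28
f 60 63 39
f 23 39 35
f 39 28 40
f 35 40 24
f 39 40 35
f 23 35 44
f 35 24 45
f 44 45 30
f 35 45 44
f 23 44 56
f 44 30 59
f 56 59 33
f 44 59 56
f 23 56 60
f 56 33 64
f 60 64 34
f 56 64 60
f 24 40 51
f 40 28 54
f 51 54 32
f 40 54 51
f 28 63 41
f 63 34 62
f 41 62 27
f 63 62 41
f 34 64 61
f 64 33 57
f 61 57 25
f 64 57 61
f 33 59 58
f 59 30 46
f 58 46 29
f 59 46 58
f 30 45 50
f 45 24 47
f 50 47 31
f 45 47 50
f 26 52 38
f 52 32 53
f 38 53 27
f 52 53 38
f 26 38 36
f 38 27 37
f 36 37 25
f 38 37 36
f 26 36 43
f 36 25 42
f 43 42 29
f 36 42 43
f 26 43 48
f 43 29 49
f 48 49 31
f 43 49 48
f 26 48 52
f 48 31 55
f 52 55 32
f 48 55 52
f 27 53 41
f 53 32 54
f 41 54 28
f 53 54 41
f 25 37 61
f 37 27 62
f 61 62 34
f 37 62 61
f 29 42 58
f 42 25 57
f 58 57 33
f 42 57 58
f 31 49 50
f 49 29 46
f 50 46 30
f 49 46 50
f 32 55 51
f 55 31 47
f 51 47 24
f 55 47 51



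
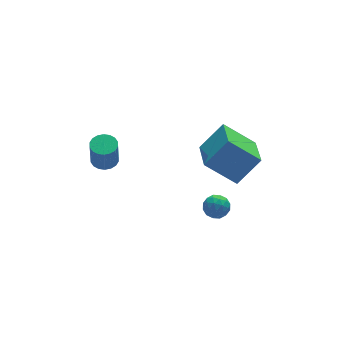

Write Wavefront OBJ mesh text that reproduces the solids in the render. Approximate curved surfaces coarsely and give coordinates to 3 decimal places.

v -0.719 3.489 -1.321
v -0.214 3.945 -1.202
v -0.337 3.686 0.301
v -0.841 3.231 0.181
v -0.467 4.119 -1.193
v -0.589 3.86 0.31
v -0.77 4.168 -1.209
v -0.892 3.909 0.294
v -1.062 4.083 -1.247
v -1.185 3.825 0.256
v -1.287 3.881 -1.3
v -1.409 3.622 0.203
v -1.399 3.601 -1.358
v -1.521 3.342 0.145
v -1.376 3.298 -1.408
v -1.499 3.04 0.095
v -1.223 3.034 -1.441
v -1.346 2.775 0.062
v -0.971 2.86 -1.45
v -1.093 2.601 0.053
v -0.668 2.811 -1.434
v -0.79 2.552 0.069
v -0.375 2.895 -1.396
v -0.498 2.637 0.107
v -0.151 3.098 -1.343
v -0.273 2.839 0.16
v -0.039 3.378 -1.285
v -0.161 3.119 0.218
v -0.061 3.68 -1.235
v -0.184 3.422 0.268
v 2.95 0.079 -3.704
v 3.262 0.28 -3.092
v 3.878 -0.56 -3.968
v 4.19 -0.359 -3.356
v 3.621 -0.791 -3.342
v 3.047 -0.397 -3.179
v 4.093 0.117 -3.881
v 3.519 0.511 -3.718
v 3.968 0.303 -3.202
v 3.677 -0.258 -2.869
v 3.463 -0.022 -4.191
v 3.172 -0.583 -3.858
v 3.025 0.235 -3.375
v 4.115 -0.515 -3.685
v 3.781 -0.77 -3.677
v 3.964 -0.652 -3.317
v 2.898 -0.162 -3.426
v 3.082 -0.044 -3.066
v 3.293 -0.674 -3.213
v 4.058 -0.236 -3.994
v 4.242 -0.118 -3.634
v 3.176 0.372 -3.743
v 3.359 0.49 -3.383
v 3.847 0.394 -3.847
v 3.623 0.367 -3.08
v 4.168 -0.008 -3.235
v 4.111 0.271 -3.544
v 3.774 0.503 -3.448
v 3.452 0.037 -2.884
v 3.997 -0.338 -3.039
v 3.663 -0.592 -3.031
v 3.326 -0.36 -2.935
v 3.867 0.051 -2.949
v 3.143 0.058 -4.021
v 3.688 -0.317 -4.176
v 3.814 0.08 -4.125
v 3.477 0.312 -4.029
v 2.972 -0.272 -3.825
v 3.517 -0.647 -3.98
v 3.366 -0.783 -3.612
v 3.029 -0.551 -3.516
v 3.273 -0.331 -4.111
v 3.219 -2.986 1.257
v 1.934 -2.15 2.463
v 3.834 -1.152 0.641
v 2.549 -0.316 1.847
v 4.431 -2.964 2.533
v 3.146 -2.128 3.739
v 5.046 -1.13 1.917
v 3.761 -0.294 3.123
f 2 1 5
f 2 5 3
f 3 5 6
f 3 6 4
f 5 1 7
f 5 7 6
f 6 7 8
f 6 8 4
f 7 1 9
f 7 9 8
f 8 9 10
f 8 10 4
f 9 1 11
f 9 11 10
f 10 11 12
f 10 12 4
f 11 1 13
f 11 13 12
f 12 13 14
f 12 14 4
f 13 1 15
f 13 15 14
f 14 15 16
f 14 16 4
f 15 1 17
f 15 17 16
f 16 17 18
f 16 18 4
f 17 1 19
f 17 19 18
f 18 19 20
f 18 20 4
f 19 1 21
f 19 21 20
f 20 21 22
f 20 22 4
f 21 1 23
f 21 23 22
f 22 23 24
f 22 24 4
f 23 1 25
f 23 25 24
f 24 25 26
f 24 26 4
f 25 1 27
f 25 27 26
f 26 27 28
f 26 28 4
f 27 1 29
f 27 29 28
f 28 29 30
f 28 30 4
f 29 1 2
f 29 2 30
f 30 2 3
f 30 3 4
f 31 68 47
f 68 42 71
f 47 71 36
f 68 71 47
f 31 47 43
f 47 36 48
f 43 48 32
f 47 48 43
f 31 43 52
f 43 32 53
f 52 53 38
f 43 53 52
f 31 52 64
f 52 38 67
f 64 67 41
f 52 67 64
f 31 64 68
f 64 41 72
f 68 72 42
f 64 72 68
f 32 48 59
f 48 36 62
f 59 62 40
f 48 62 59
f 36 71 49
f 71 42 70
f 49 70 35
f 71 70 49
f 42 72 69
f 72 41 65
f 69 65 33
f 72 65 69
f 41 67 66
f 67 38 54
f 66 54 37
f 67 54 66
f 38 53 58
f 53 32 55
f 58 55 39
f 53 55 58
f 34 60 46
f 60 40 61
f 46 61 35
f 60 61 46
f 34 46 44
f 46 35 45
f 44 45 33
f 46 45 44
f 34 44 51
f 44 33 50
f 51 50 37
f 44 50 51
f 34 51 56
f 51 37 57
f 56 57 39
f 51 57 56
f 34 56 60
f 56 39 63
f 60 63 40
f 56 63 60
f 35 61 49
f 61 40 62
f 49 62 36
f 61 62 49
f 33 45 69
f 45 35 70
f 69 70 42
f 45 70 69
f 37 50 66
f 50 33 65
f 66 65 41
f 50 65 66
f 39 57 58
f 57 37 54
f 58 54 38
f 57 54 58
f 40 63 59
f 63 39 55
f 59 55 32
f 63 55 59
f 74 76 73
f 77 74 73
f 73 76 75
f 75 77 73
f 74 80 76
f 78 74 77
f 78 80 74
f 76 80 75
f 79 77 75
f 75 80 79
f 79 78 77
f 80 78 79



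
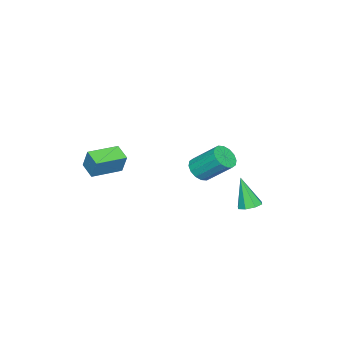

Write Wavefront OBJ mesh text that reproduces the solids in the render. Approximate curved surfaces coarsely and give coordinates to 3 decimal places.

v 2.992 2.374 0.093
v 3.584 2.76 -0.283
v 3.5 4.171 1.031
v 2.908 3.786 1.407
v 3.236 2.901 -0.457
v 3.152 4.312 0.857
v 2.823 2.902 -0.484
v 2.739 4.313 0.83
v 2.455 2.761 -0.357
v 2.371 4.172 0.957
v 2.231 2.517 -0.108
v 2.147 3.928 1.206
v 2.211 2.234 0.194
v 2.127 3.645 1.508
v 2.4 1.989 0.469
v 2.316 3.4 1.783
v 2.748 1.848 0.643
v 2.664 3.259 1.957
v 3.161 1.847 0.67
v 3.077 3.258 1.984
v 3.529 1.988 0.543
v 3.445 3.399 1.857
v 3.753 2.232 0.294
v 3.669 3.643 1.608
v 3.773 2.515 -0.008
v 3.689 3.926 1.306
v -1.52 3.153 -4.941
v -1.09 3.688 -4.692
v -1.74 2.447 -3.039
v -1.63 3.833 -4.701
v -2.105 3.58 -4.85
v -2.238 3.077 -5.052
v -1.95 2.618 -5.189
v -1.411 2.472 -5.181
v -0.935 2.725 -5.032
v -0.803 3.229 -4.83
v 1.396 -3.758 -1.625
v 1.6 -3.324 -0.384
v 1.951 -2.893 -2.018
v 2.155 -2.46 -0.777
v 2.985 -4.74 -1.543
v 3.189 -4.307 -0.302
v 3.54 -3.876 -1.936
v 3.744 -3.442 -0.695
f 2 1 5
f 2 5 3
f 3 5 6
f 3 6 4
f 5 1 7
f 5 7 6
f 6 7 8
f 6 8 4
f 7 1 9
f 7 9 8
f 8 9 10
f 8 10 4
f 9 1 11
f 9 11 10
f 10 11 12
f 10 12 4
f 11 1 13
f 11 13 12
f 12 13 14
f 12 14 4
f 13 1 15
f 13 15 14
f 14 15 16
f 14 16 4
f 15 1 17
f 15 17 16
f 16 17 18
f 16 18 4
f 17 1 19
f 17 19 18
f 18 19 20
f 18 20 4
f 19 1 21
f 19 21 20
f 20 21 22
f 20 22 4
f 21 1 23
f 21 23 22
f 22 23 24
f 22 24 4
f 23 1 25
f 23 25 24
f 24 25 26
f 24 26 4
f 25 1 2
f 25 2 26
f 26 2 3
f 26 3 4
f 28 27 30
f 28 30 29
f 30 27 31
f 30 31 29
f 31 27 32
f 31 32 29
f 32 27 33
f 32 33 29
f 33 27 34
f 33 34 29
f 34 27 35
f 34 35 29
f 35 27 36
f 35 36 29
f 36 27 28
f 36 28 29
f 38 40 37
f 41 38 37
f 37 40 39
f 39 41 37
f 38 44 40
f 42 38 41
f 42 44 38
f 40 44 39
f 43 41 39
f 39 44 43
f 43 42 41
f 44 42 43



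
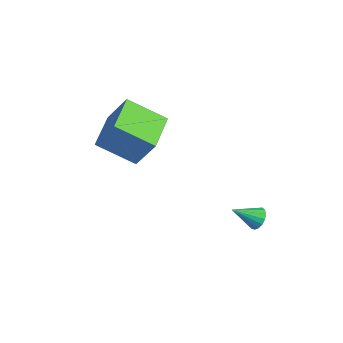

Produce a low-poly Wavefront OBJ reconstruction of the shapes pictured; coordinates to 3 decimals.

v 3.317 3.562 -1.271
v 3.797 3.227 -1.346
v 2.743 2.558 -0.449
v 3.857 3.381 -1.117
v 3.793 3.576 -0.923
v 3.62 3.768 -0.809
v 3.378 3.913 -0.801
v 3.122 3.978 -0.9
v 2.91 3.947 -1.085
v 2.792 3.829 -1.313
v 2.794 3.649 -1.53
v 2.916 3.45 -1.689
v 3.13 3.276 -1.752
v 3.386 3.168 -1.705
v 3.627 3.15 -1.558
v -2.306 -1.075 2.405
v -1.459 -0.625 4.126
v -3.446 0.424 2.574
v -2.599 0.874 4.295
v -0.901 0.106 1.405
v -0.054 0.556 3.126
v -2.041 1.605 1.574
v -1.194 2.055 3.295
f 2 1 4
f 2 4 3
f 4 1 5
f 4 5 3
f 5 1 6
f 5 6 3
f 6 1 7
f 6 7 3
f 7 1 8
f 7 8 3
f 8 1 9
f 8 9 3
f 9 1 10
f 9 10 3
f 10 1 11
f 10 11 3
f 11 1 12
f 11 12 3
f 12 1 13
f 12 13 3
f 13 1 14
f 13 14 3
f 14 1 15
f 14 15 3
f 15 1 2
f 15 2 3
f 17 19 16
f 20 17 16
f 16 19 18
f 18 20 16
f 17 23 19
f 21 17 20
f 21 23 17
f 19 23 18
f 22 20 18
f 18 23 22
f 22 21 20
f 23 21 22



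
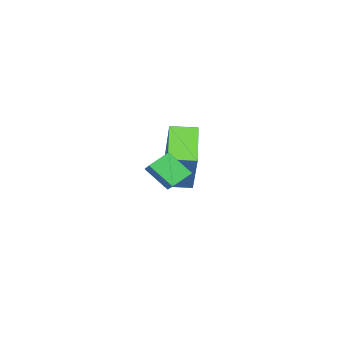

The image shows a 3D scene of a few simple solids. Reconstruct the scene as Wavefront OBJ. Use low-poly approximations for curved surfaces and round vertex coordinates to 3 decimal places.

v -3.126 0.947 0.047
v -4.298 0.15 1.056
v -2.211 1.79 1.775
v -3.383 0.994 2.785
v -2.537 0.166 0.115
v -3.709 -0.63 1.125
v -1.622 1.01 1.844
v -2.794 0.213 2.853
v -0.144 1.941 2.646
v 0.563 2.647 3.174
v -0.328 2.71 1.866
v 0.379 3.415 2.395
v 0.481 1.645 2.205
v 1.188 2.35 2.734
v 0.297 2.413 1.426
v 1.004 3.119 1.954
f 2 4 1
f 5 2 1
f 1 4 3
f 3 5 1
f 2 8 4
f 6 2 5
f 6 8 2
f 4 8 3
f 7 5 3
f 3 8 7
f 7 6 5
f 8 6 7
f 10 12 9
f 13 10 9
f 9 12 11
f 11 13 9
f 10 16 12
f 14 10 13
f 14 16 10
f 12 16 11
f 15 13 11
f 11 16 15
f 15 14 13
f 16 14 15



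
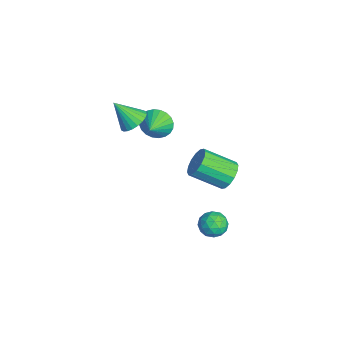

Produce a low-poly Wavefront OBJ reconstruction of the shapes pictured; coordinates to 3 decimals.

v 2.942 3.934 0.559
v 3.436 3.436 -0.036
v 2.993 1.728 1.026
v 2.498 2.226 1.621
v 3.745 3.566 0.303
v 3.301 1.858 1.365
v 3.839 3.795 0.71
v 3.395 2.086 1.772
v 3.692 4.061 1.077
v 3.248 2.352 2.138
v 3.344 4.293 1.305
v 2.9 2.585 2.366
v 2.889 4.429 1.333
v 2.445 2.72 2.395
v 2.447 4.432 1.154
v 2.004 2.724 2.216
v 2.139 4.302 0.815
v 1.695 2.594 1.877
v 2.045 4.074 0.408
v 1.601 2.365 1.47
v 2.192 3.808 0.042
v 1.748 2.099 1.103
v 2.54 3.575 -0.186
v 2.096 1.867 0.875
v 2.995 3.44 -0.215
v 2.551 1.731 0.847
v 2.77 3.522 -4.202
v 3.536 3.737 -3.819
v 2.644 2.403 -3.321
v 3.41 2.618 -2.938
v 2.701 3.133 -2.828
v 2.779 3.825 -3.372
v 3.401 2.315 -3.768
v 3.479 3.007 -4.312
v 3.926 2.991 -3.55
v 3.493 3.497 -2.97
v 2.687 2.643 -4.17
v 2.254 3.149 -3.59
v 3.164 3.728 -4.087
v 3.016 2.412 -3.053
v 2.599 2.715 -2.988
v 3.049 2.842 -2.763
v 2.719 3.779 -3.825
v 3.169 3.906 -3.6
v 2.678 3.551 -3.018
v 3.011 2.234 -3.54
v 3.461 2.361 -3.315
v 3.131 3.298 -4.377
v 3.581 3.425 -4.152
v 3.502 2.589 -4.122
v 3.844 3.416 -3.704
v 3.769 2.758 -3.187
v 3.764 2.58 -3.674
v 3.81 2.986 -3.994
v 3.589 3.713 -3.363
v 3.515 3.056 -2.846
v 3.098 3.358 -2.781
v 3.144 3.765 -3.101
v 3.819 3.275 -3.205
v 2.665 3.084 -4.294
v 2.591 2.427 -3.777
v 3.036 2.375 -4.039
v 3.082 2.782 -4.359
v 2.411 3.382 -3.953
v 2.336 2.724 -3.436
v 2.37 3.154 -3.146
v 2.416 3.56 -3.466
v 2.361 2.865 -3.935
v -0.018 -0.714 3.314
v 0.384 -0.144 3.867
v -0.442 -1.726 4.666
v 0.061 -0.017 3.861
v -0.274 0.005 3.772
v -0.57 -0.084 3.613
v -0.782 -0.268 3.409
v -0.878 -0.52 3.19
v -0.842 -0.802 2.99
v -0.682 -1.07 2.84
v -0.42 -1.285 2.762
v -0.097 -1.412 2.768
v 0.238 -1.434 2.857
v 0.534 -1.345 3.015
v 0.746 -1.161 3.22
v 0.841 -0.909 3.438
v 0.806 -0.627 3.638
v 0.645 -0.359 3.789
v -0.784 0.628 2.129
v -0.245 1.024 1.413
v 0.304 0.092 2.651
v -0.235 1.301 1.676
v -0.308 1.476 2.008
v -0.454 1.522 2.358
v -0.65 1.431 2.674
v -0.866 1.218 2.907
v -1.07 0.916 3.021
v -1.23 0.569 3
v -1.323 0.232 2.846
v -1.333 -0.045 2.583
v -1.26 -0.22 2.25
v -1.114 -0.266 1.9
v -0.918 -0.175 1.584
v -0.702 0.037 1.351
v -0.498 0.34 1.237
v -0.338 0.686 1.259
f 2 1 5
f 2 5 3
f 3 5 6
f 3 6 4
f 5 1 7
f 5 7 6
f 6 7 8
f 6 8 4
f 7 1 9
f 7 9 8
f 8 9 10
f 8 10 4
f 9 1 11
f 9 11 10
f 10 11 12
f 10 12 4
f 11 1 13
f 11 13 12
f 12 13 14
f 12 14 4
f 13 1 15
f 13 15 14
f 14 15 16
f 14 16 4
f 15 1 17
f 15 17 16
f 16 17 18
f 16 18 4
f 17 1 19
f 17 19 18
f 18 19 20
f 18 20 4
f 19 1 21
f 19 21 20
f 20 21 22
f 20 22 4
f 21 1 23
f 21 23 22
f 22 23 24
f 22 24 4
f 23 1 25
f 23 25 24
f 24 25 26
f 24 26 4
f 25 1 2
f 25 2 26
f 26 2 3
f 26 3 4
f 27 64 43
f 64 38 67
f 43 67 32
f 64 67 43
f 27 43 39
f 43 32 44
f 39 44 28
f 43 44 39
f 27 39 48
f 39 28 49
f 48 49 34
f 39 49 48
f 27 48 60
f 48 34 63
f 60 63 37
f 48 63 60
f 27 60 64
f 60 37 68
f 64 68 38
f 60 68 64
f 28 44 55
f 44 32 58
f 55 58 36
f 44 58 55
f 32 67 45
f 67 38 66
f 45 66 31
f 67 66 45
f 38 68 65
f 68 37 61
f 65 61 29
f 68 61 65
f 37 63 62
f 63 34 50
f 62 50 33
f 63 50 62
f 34 49 54
f 49 28 51
f 54 51 35
f 49 51 54
f 30 56 42
f 56 36 57
f 42 57 31
f 56 57 42
f 30 42 40
f 42 31 41
f 40 41 29
f 42 41 40
f 30 40 47
f 40 29 46
f 47 46 33
f 40 46 47
f 30 47 52
f 47 33 53
f 52 53 35
f 47 53 52
f 30 52 56
f 52 35 59
f 56 59 36
f 52 59 56
f 31 57 45
f 57 36 58
f 45 58 32
f 57 58 45
f 29 41 65
f 41 31 66
f 65 66 38
f 41 66 65
f 33 46 62
f 46 29 61
f 62 61 37
f 46 61 62
f 35 53 54
f 53 33 50
f 54 50 34
f 53 50 54
f 36 59 55
f 59 35 51
f 55 51 28
f 59 51 55
f 70 69 72
f 70 72 71
f 72 69 73
f 72 73 71
f 73 69 74
f 73 74 71
f 74 69 75
f 74 75 71
f 75 69 76
f 75 76 71
f 76 69 77
f 76 77 71
f 77 69 78
f 77 78 71
f 78 69 79
f 78 79 71
f 79 69 80
f 79 80 71
f 80 69 81
f 80 81 71
f 81 69 82
f 81 82 71
f 82 69 83
f 82 83 71
f 83 69 84
f 83 84 71
f 84 69 85
f 84 85 71
f 85 69 86
f 85 86 71
f 86 69 70
f 86 70 71
f 88 87 90
f 88 90 89
f 90 87 91
f 90 91 89
f 91 87 92
f 91 92 89
f 92 87 93
f 92 93 89
f 93 87 94
f 93 94 89
f 94 87 95
f 94 95 89
f 95 87 96
f 95 96 89
f 96 87 97
f 96 97 89
f 97 87 98
f 97 98 89
f 98 87 99
f 98 99 89
f 99 87 100
f 99 100 89
f 100 87 101
f 100 101 89
f 101 87 102
f 101 102 89
f 102 87 103
f 102 103 89
f 103 87 104
f 103 104 89
f 104 87 88
f 104 88 89



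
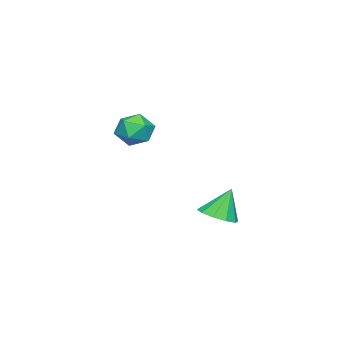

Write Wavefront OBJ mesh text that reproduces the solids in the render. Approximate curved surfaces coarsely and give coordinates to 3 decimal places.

v -2.198 0.131 -1.941
v -1.509 0.103 -1.717
v -2.091 -0.943 -2.403
v -1.402 -0.971 -2.179
v -1.941 -0.988 -1.695
v -2.008 -0.325 -1.409
v -1.592 -0.515 -2.711
v -1.659 0.148 -2.425
v -1.134 -0.296 -2.193
v -1.35 -0.588 -1.565
v -2.25 -0.252 -2.555
v -2.466 -0.544 -1.927
v 0.692 3.589 -4.319
v 1.245 3.325 -4.048
v 0.328 3.891 -3.281
v 1.323 3.722 -4.136
v 1.16 4.068 -4.294
v 0.818 4.232 -4.461
v 0.428 4.15 -4.574
v 0.139 3.854 -4.589
v 0.061 3.457 -4.501
v 0.224 3.11 -4.344
v 0.566 2.947 -4.176
v 0.956 3.029 -4.063
f 1 12 6
f 1 6 2
f 1 2 8
f 1 8 11
f 1 11 12
f 2 6 10
f 6 12 5
f 12 11 3
f 11 8 7
f 8 2 9
f 4 10 5
f 4 5 3
f 4 3 7
f 4 7 9
f 4 9 10
f 5 10 6
f 3 5 12
f 7 3 11
f 9 7 8
f 10 9 2
f 14 13 16
f 14 16 15
f 16 13 17
f 16 17 15
f 17 13 18
f 17 18 15
f 18 13 19
f 18 19 15
f 19 13 20
f 19 20 15
f 20 13 21
f 20 21 15
f 21 13 22
f 21 22 15
f 22 13 23
f 22 23 15
f 23 13 24
f 23 24 15
f 24 13 14
f 24 14 15



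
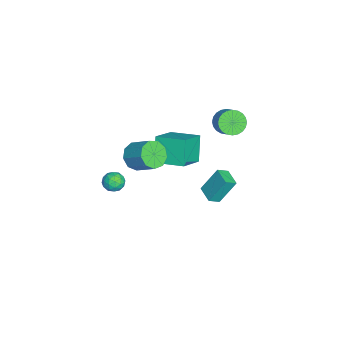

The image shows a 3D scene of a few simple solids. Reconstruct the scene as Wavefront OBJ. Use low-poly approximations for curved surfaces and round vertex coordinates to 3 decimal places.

v -2.982 2.58 2.821
v -2.397 2.317 2.278
v -1.653 2.698 2.897
v -2.238 2.96 3.439
v -2.458 2.619 2.166
v -1.713 2.999 2.784
v -2.598 2.914 2.153
v -1.854 3.295 2.771
v -2.797 3.159 2.242
v -2.053 3.54 2.86
v -3.025 3.316 2.418
v -2.28 3.697 3.037
v -3.245 3.36 2.657
v -2.501 3.741 3.275
v -3.426 3.286 2.92
v -2.682 3.667 3.538
v -3.539 3.104 3.168
v -2.795 3.485 3.786
v -3.567 2.842 3.363
v -2.823 3.223 3.982
v -3.507 2.541 3.476
v -2.762 2.921 4.094
v -3.366 2.245 3.489
v -2.622 2.626 4.107
v -3.167 2 3.4
v -2.423 2.381 4.018
v -2.94 1.843 3.223
v -2.195 2.224 3.842
v -2.719 1.799 2.985
v -1.975 2.18 3.603
v -2.538 1.873 2.722
v -1.794 2.254 3.34
v -2.425 2.055 2.474
v -1.681 2.436 3.092
v 1.316 -2.645 1.1
v 1.811 -2.906 0.708
v 1.169 -3.634 1.572
v 1.664 -3.895 1.18
v 1.818 -3.447 1.672
v 1.909 -2.836 1.381
v 1.071 -3.704 0.899
v 1.162 -3.093 0.608
v 1.66 -3.561 0.584
v 2.122 -3.402 1.062
v 0.858 -3.138 1.218
v 1.32 -2.979 1.696
v 1.577 -2.689 0.863
v 1.403 -3.851 1.417
v 1.494 -3.588 1.707
v 1.785 -3.741 1.476
v 1.634 -2.647 1.258
v 1.925 -2.801 1.028
v 1.929 -3.119 1.594
v 1.055 -3.739 1.252
v 1.346 -3.893 1.022
v 1.195 -2.799 0.804
v 1.486 -2.952 0.573
v 1.051 -3.421 0.686
v 1.779 -3.227 0.559
v 1.692 -3.808 0.837
v 1.343 -3.696 0.672
v 1.397 -3.337 0.5
v 2.05 -3.133 0.84
v 1.963 -3.715 1.117
v 2.054 -3.451 1.407
v 2.108 -3.092 1.235
v 1.961 -3.518 0.767
v 1.017 -2.825 1.163
v 0.93 -3.407 1.44
v 0.872 -3.448 1.045
v 0.926 -3.089 0.873
v 1.288 -2.732 1.443
v 1.201 -3.313 1.721
v 1.583 -3.203 1.78
v 1.637 -2.844 1.608
v 1.019 -3.022 1.513
v -4.946 -0.718 -0.224
v -3.397 -1.445 0.753
v -4.365 1.02 0.149
v -2.816 0.293 1.125
v -3.984 -0.713 -1.745
v -2.435 -1.44 -0.769
v -3.403 1.025 -1.373
v -1.854 0.298 -0.396
v -3.337 1.152 -3.862
v -3.626 2.087 -2.292
v -3.719 1.752 -4.29
v -4.008 2.687 -2.72
v -2.332 1.693 -4
v -2.621 2.628 -2.43
v -2.714 2.293 -4.428
v -3.003 3.228 -2.858
v 1.266 -2.028 3.314
v 1.932 -1.942 2.7
v 2.62 -0.905 3.591
v 1.954 -0.992 4.206
v 1.476 -1.535 2.579
v 2.164 -0.499 3.47
v 0.922 -1.359 2.802
v 1.61 -0.323 3.693
v 0.529 -1.496 3.265
v 1.217 -0.46 4.156
v 0.481 -1.882 3.751
v 1.169 -0.846 4.642
v 0.8 -2.336 4.033
v 1.488 -1.3 4.924
v 1.337 -2.646 3.979
v 2.025 -1.61 4.87
v 1.841 -2.667 3.614
v 2.529 -1.631 4.505
v 2.076 -2.389 3.109
v 2.764 -1.352 4
f 2 1 5
f 2 5 3
f 3 5 6
f 3 6 4
f 5 1 7
f 5 7 6
f 6 7 8
f 6 8 4
f 7 1 9
f 7 9 8
f 8 9 10
f 8 10 4
f 9 1 11
f 9 11 10
f 10 11 12
f 10 12 4
f 11 1 13
f 11 13 12
f 12 13 14
f 12 14 4
f 13 1 15
f 13 15 14
f 14 15 16
f 14 16 4
f 15 1 17
f 15 17 16
f 16 17 18
f 16 18 4
f 17 1 19
f 17 19 18
f 18 19 20
f 18 20 4
f 19 1 21
f 19 21 20
f 20 21 22
f 20 22 4
f 21 1 23
f 21 23 22
f 22 23 24
f 22 24 4
f 23 1 25
f 23 25 24
f 24 25 26
f 24 26 4
f 25 1 27
f 25 27 26
f 26 27 28
f 26 28 4
f 27 1 29
f 27 29 28
f 28 29 30
f 28 30 4
f 29 1 31
f 29 31 30
f 30 31 32
f 30 32 4
f 31 1 33
f 31 33 32
f 32 33 34
f 32 34 4
f 33 1 2
f 33 2 34
f 34 2 3
f 34 3 4
f 35 72 51
f 72 46 75
f 51 75 40
f 72 75 51
f 35 51 47
f 51 40 52
f 47 52 36
f 51 52 47
f 35 47 56
f 47 36 57
f 56 57 42
f 47 57 56
f 35 56 68
f 56 42 71
f 68 71 45
f 56 71 68
f 35 68 72
f 68 45 76
f 72 76 46
f 68 76 72
f 36 52 63
f 52 40 66
f 63 66 44
f 52 66 63
f 40 75 53
f 75 46 74
f 53 74 39
f 75 74 53
f 46 76 73
f 76 45 69
f 73 69 37
f 76 69 73
f 45 71 70
f 71 42 58
f 70 58 41
f 71 58 70
f 42 57 62
f 57 36 59
f 62 59 43
f 57 59 62
f 38 64 50
f 64 44 65
f 50 65 39
f 64 65 50
f 38 50 48
f 50 39 49
f 48 49 37
f 50 49 48
f 38 48 55
f 48 37 54
f 55 54 41
f 48 54 55
f 38 55 60
f 55 41 61
f 60 61 43
f 55 61 60
f 38 60 64
f 60 43 67
f 64 67 44
f 60 67 64
f 39 65 53
f 65 44 66
f 53 66 40
f 65 66 53
f 37 49 73
f 49 39 74
f 73 74 46
f 49 74 73
f 41 54 70
f 54 37 69
f 70 69 45
f 54 69 70
f 43 61 62
f 61 41 58
f 62 58 42
f 61 58 62
f 44 67 63
f 67 43 59
f 63 59 36
f 67 59 63
f 78 80 77
f 81 78 77
f 77 80 79
f 79 81 77
f 78 84 80
f 82 78 81
f 82 84 78
f 80 84 79
f 83 81 79
f 79 84 83
f 83 82 81
f 84 82 83
f 86 88 85
f 89 86 85
f 85 88 87
f 87 89 85
f 86 92 88
f 90 86 89
f 90 92 86
f 88 92 87
f 91 89 87
f 87 92 91
f 91 90 89
f 92 90 91
f 94 93 97
f 94 97 95
f 95 97 98
f 95 98 96
f 97 93 99
f 97 99 98
f 98 99 100
f 98 100 96
f 99 93 101
f 99 101 100
f 100 101 102
f 100 102 96
f 101 93 103
f 101 103 102
f 102 103 104
f 102 104 96
f 103 93 105
f 103 105 104
f 104 105 106
f 104 106 96
f 105 93 107
f 105 107 106
f 106 107 108
f 106 108 96
f 107 93 109
f 107 109 108
f 108 109 110
f 108 110 96
f 109 93 111
f 109 111 110
f 110 111 112
f 110 112 96
f 111 93 94
f 111 94 112
f 112 94 95
f 112 95 96



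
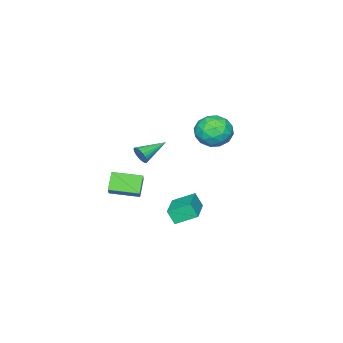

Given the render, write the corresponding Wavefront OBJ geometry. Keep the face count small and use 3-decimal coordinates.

v 3.438 2.245 0.374
v 3.521 1.816 1.172
v 2.764 3.204 0.959
v 2.847 2.775 1.757
v 5.033 3.165 0.703
v 5.116 2.736 1.501
v 4.359 4.124 1.288
v 4.442 3.695 2.086
v 2.091 -3.363 0.434
v 2.93 -2.702 1.354
v 1.191 -1.957 0.245
v 2.03 -1.296 1.165
v 2.81 -3.024 -0.465
v 3.649 -2.363 0.455
v 1.91 -1.618 -0.654
v 2.749 -0.957 0.266
v -3.232 0.729 2.718
v -2.188 0.753 3.192
v -3.112 -1.113 2.548
v -2.068 -1.089 3.022
v -2.992 -0.852 3.657
v -3.066 0.287 3.763
v -2.234 -0.647 1.977
v -2.308 0.492 2.083
v -1.572 -0.097 2.734
v -2.04 -0.224 3.772
v -3.26 -0.136 1.968
v -3.728 -0.263 3.006
v -2.72 0.903 2.97
v -2.58 -1.263 2.77
v -3.122 -1.123 3.144
v -2.509 -1.109 3.422
v -3.236 0.629 3.306
v -2.623 0.643 3.584
v -3.095 -0.3 3.858
v -2.677 -1.003 2.156
v -2.064 -0.989 2.434
v -2.791 0.749 2.318
v -2.178 0.763 2.596
v -2.205 -0.06 1.882
v -1.745 0.417 2.979
v -1.674 -0.666 2.879
v -1.772 -0.406 2.265
v -1.815 0.263 2.327
v -2.02 0.343 3.59
v -1.95 -0.74 3.49
v -2.493 -0.601 3.863
v -2.536 0.069 3.925
v -1.658 -0.157 3.32
v -3.35 0.38 2.25
v -3.28 -0.703 2.15
v -2.764 -0.429 1.815
v -2.807 0.241 1.877
v -3.626 0.306 2.861
v -3.555 -0.777 2.761
v -3.485 -0.623 3.413
v -3.528 0.046 3.475
v -3.642 -0.203 2.42
v -0.832 -3.816 0.504
v -0.59 -3.61 1.037
v -2.408 -3.284 1.016
v -0.569 -3.414 0.896
v -0.589 -3.279 0.696
v -0.645 -3.226 0.467
v -0.73 -3.263 0.244
v -0.83 -3.384 0.06
v -0.931 -3.571 -0.056
v -1.017 -3.795 -0.087
v -1.074 -4.022 -0.028
v -1.095 -4.218 0.112
v -1.076 -4.353 0.312
v -1.019 -4.406 0.542
v -0.934 -4.369 0.765
v -0.834 -4.248 0.949
v -0.733 -4.061 1.065
v -0.647 -3.837 1.096
f 2 4 1
f 5 2 1
f 1 4 3
f 3 5 1
f 2 8 4
f 6 2 5
f 6 8 2
f 4 8 3
f 7 5 3
f 3 8 7
f 7 6 5
f 8 6 7
f 10 12 9
f 13 10 9
f 9 12 11
f 11 13 9
f 10 16 12
f 14 10 13
f 14 16 10
f 12 16 11
f 15 13 11
f 11 16 15
f 15 14 13
f 16 14 15
f 17 54 33
f 54 28 57
f 33 57 22
f 54 57 33
f 17 33 29
f 33 22 34
f 29 34 18
f 33 34 29
f 17 29 38
f 29 18 39
f 38 39 24
f 29 39 38
f 17 38 50
f 38 24 53
f 50 53 27
f 38 53 50
f 17 50 54
f 50 27 58
f 54 58 28
f 50 58 54
f 18 34 45
f 34 22 48
f 45 48 26
f 34 48 45
f 22 57 35
f 57 28 56
f 35 56 21
f 57 56 35
f 28 58 55
f 58 27 51
f 55 51 19
f 58 51 55
f 27 53 52
f 53 24 40
f 52 40 23
f 53 40 52
f 24 39 44
f 39 18 41
f 44 41 25
f 39 41 44
f 20 46 32
f 46 26 47
f 32 47 21
f 46 47 32
f 20 32 30
f 32 21 31
f 30 31 19
f 32 31 30
f 20 30 37
f 30 19 36
f 37 36 23
f 30 36 37
f 20 37 42
f 37 23 43
f 42 43 25
f 37 43 42
f 20 42 46
f 42 25 49
f 46 49 26
f 42 49 46
f 21 47 35
f 47 26 48
f 35 48 22
f 47 48 35
f 19 31 55
f 31 21 56
f 55 56 28
f 31 56 55
f 23 36 52
f 36 19 51
f 52 51 27
f 36 51 52
f 25 43 44
f 43 23 40
f 44 40 24
f 43 40 44
f 26 49 45
f 49 25 41
f 45 41 18
f 49 41 45
f 60 59 62
f 60 62 61
f 62 59 63
f 62 63 61
f 63 59 64
f 63 64 61
f 64 59 65
f 64 65 61
f 65 59 66
f 65 66 61
f 66 59 67
f 66 67 61
f 67 59 68
f 67 68 61
f 68 59 69
f 68 69 61
f 69 59 70
f 69 70 61
f 70 59 71
f 70 71 61
f 71 59 72
f 71 72 61
f 72 59 73
f 72 73 61
f 73 59 74
f 73 74 61
f 74 59 75
f 74 75 61
f 75 59 76
f 75 76 61
f 76 59 60
f 76 60 61



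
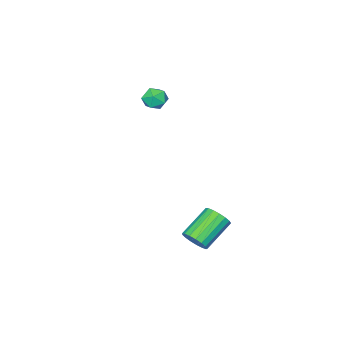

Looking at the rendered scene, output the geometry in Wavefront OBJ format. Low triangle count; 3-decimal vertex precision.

v 2.558 3.081 -2.112
v 2.951 2.786 -1.507
v 1.295 2.803 -0.422
v 0.902 3.099 -1.028
v 2.984 3.155 -1.463
v 1.328 3.172 -0.378
v 2.919 3.507 -1.568
v 1.263 3.524 -0.483
v 2.772 3.762 -1.797
v 1.115 3.779 -0.712
v 2.575 3.861 -2.099
v 0.919 3.878 -1.014
v 2.375 3.781 -2.403
v 0.718 3.799 -1.319
v 2.216 3.541 -2.642
v 0.56 3.559 -1.557
v 2.136 3.196 -2.758
v 0.48 3.213 -1.674
v 2.153 2.824 -2.727
v 0.497 2.841 -1.642
v 2.262 2.512 -2.555
v 0.606 2.529 -1.47
v 2.439 2.329 -2.282
v 0.783 2.346 -1.197
v 2.644 2.319 -1.97
v 0.988 2.337 -0.885
v 2.829 2.484 -1.69
v 1.172 2.501 -0.605
v -1.891 -3.537 4.119
v -1.549 -3.151 3.509
v -1.591 -4.669 3.571
v -1.249 -4.283 2.961
v -0.912 -4.262 3.685
v -1.098 -3.562 4.024
v -2.042 -4.258 3.056
v -2.228 -3.558 3.395
v -1.643 -3.596 2.852
v -0.945 -3.599 3.24
v -2.195 -4.221 3.84
v -1.497 -4.224 4.228
f 2 1 5
f 2 5 3
f 3 5 6
f 3 6 4
f 5 1 7
f 5 7 6
f 6 7 8
f 6 8 4
f 7 1 9
f 7 9 8
f 8 9 10
f 8 10 4
f 9 1 11
f 9 11 10
f 10 11 12
f 10 12 4
f 11 1 13
f 11 13 12
f 12 13 14
f 12 14 4
f 13 1 15
f 13 15 14
f 14 15 16
f 14 16 4
f 15 1 17
f 15 17 16
f 16 17 18
f 16 18 4
f 17 1 19
f 17 19 18
f 18 19 20
f 18 20 4
f 19 1 21
f 19 21 20
f 20 21 22
f 20 22 4
f 21 1 23
f 21 23 22
f 22 23 24
f 22 24 4
f 23 1 25
f 23 25 24
f 24 25 26
f 24 26 4
f 25 1 27
f 25 27 26
f 26 27 28
f 26 28 4
f 27 1 2
f 27 2 28
f 28 2 3
f 28 3 4
f 29 40 34
f 29 34 30
f 29 30 36
f 29 36 39
f 29 39 40
f 30 34 38
f 34 40 33
f 40 39 31
f 39 36 35
f 36 30 37
f 32 38 33
f 32 33 31
f 32 31 35
f 32 35 37
f 32 37 38
f 33 38 34
f 31 33 40
f 35 31 39
f 37 35 36
f 38 37 30

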